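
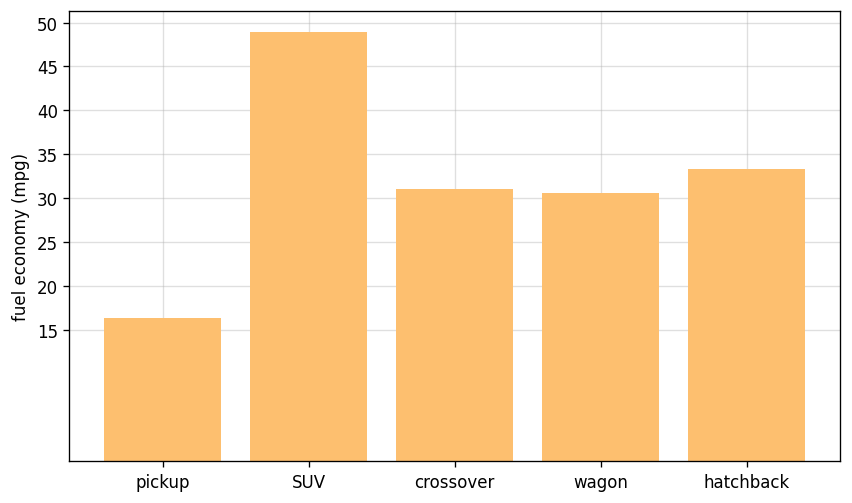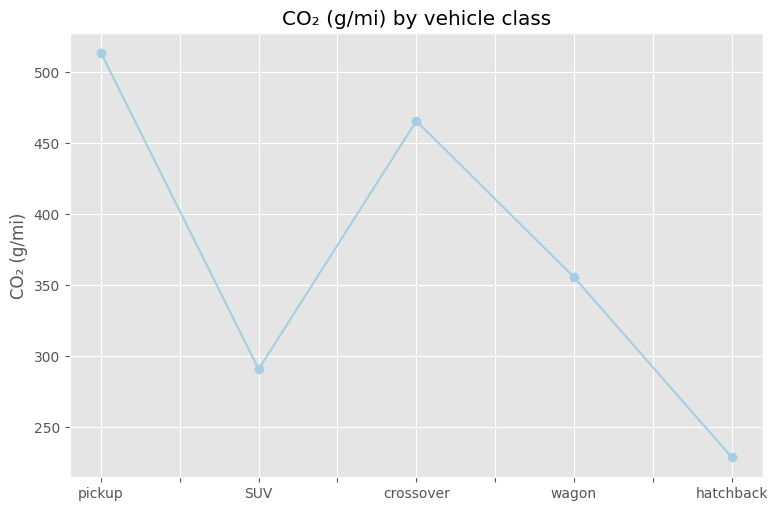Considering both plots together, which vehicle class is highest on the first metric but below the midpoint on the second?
Chart 2 median CO₂ (g/mi) ≈ 350; below-median vehicle classes: SUV, hatchback. Among those, SUV has the highest fuel economy (mpg) (≈ 50).

SUV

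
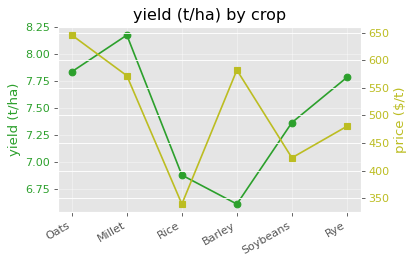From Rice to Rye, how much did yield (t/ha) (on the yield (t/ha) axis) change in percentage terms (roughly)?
≈ +14.7%

Rice ≈ 6.8, Rye ≈ 7.8; (7.8 − 6.8) / 6.8 ≈ +14.7%.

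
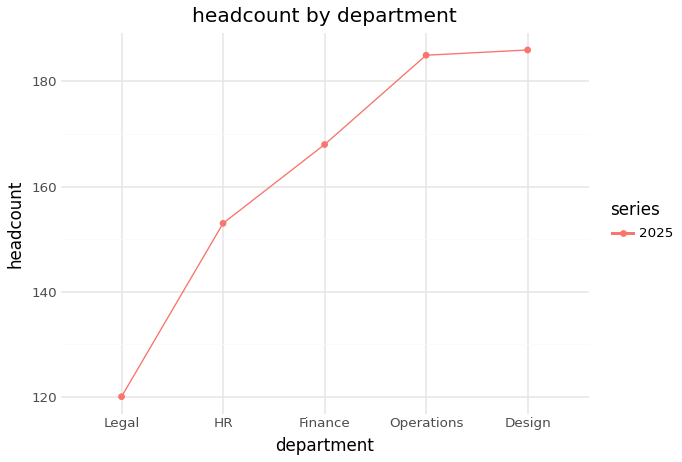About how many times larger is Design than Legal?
≈ 1.58×

Design ≈ 190, Legal ≈ 120; 190/120 ≈ 1.58.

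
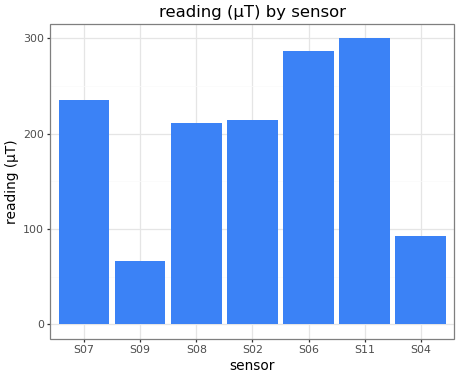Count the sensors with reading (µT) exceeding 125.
Above 125: S07, S08, S02, S06, S11.

5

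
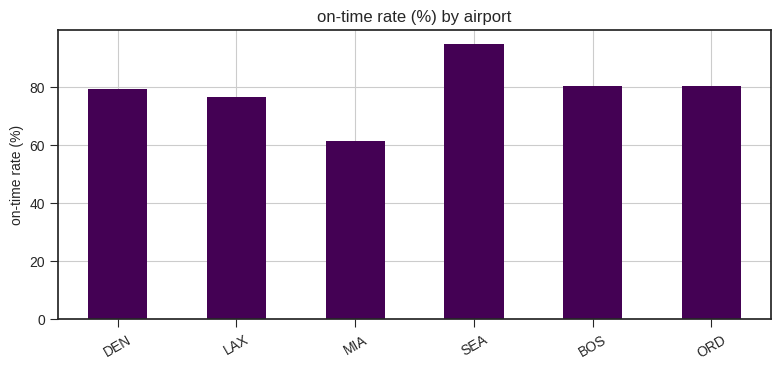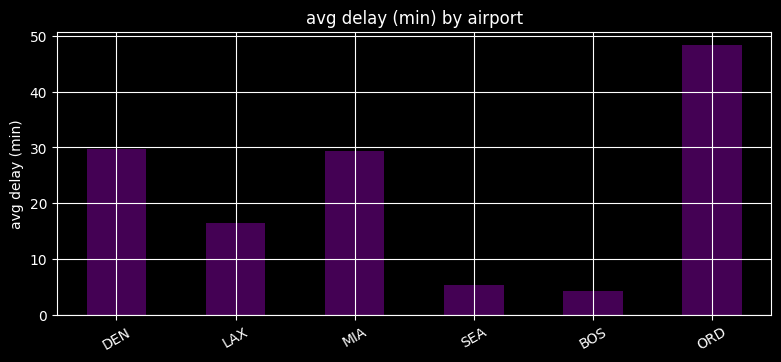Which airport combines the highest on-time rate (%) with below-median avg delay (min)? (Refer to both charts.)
Chart 2 median avg delay (min) ≈ 25; below-median airports: LAX, SEA, BOS. Among those, SEA has the highest on-time rate (%) (≈ 90).

SEA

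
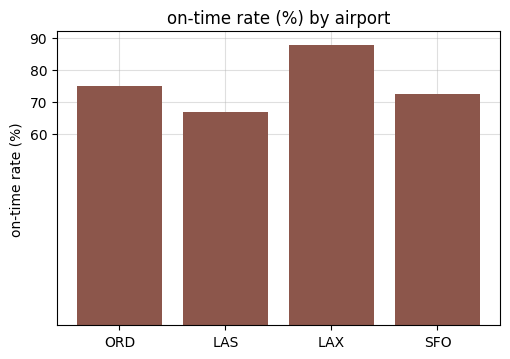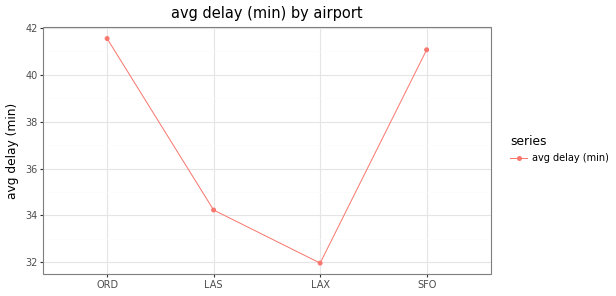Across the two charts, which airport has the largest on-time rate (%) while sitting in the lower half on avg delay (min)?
Chart 2 median avg delay (min) ≈ 40; below-median airports: LAS, LAX. Among those, LAX has the highest on-time rate (%) (≈ 90).

LAX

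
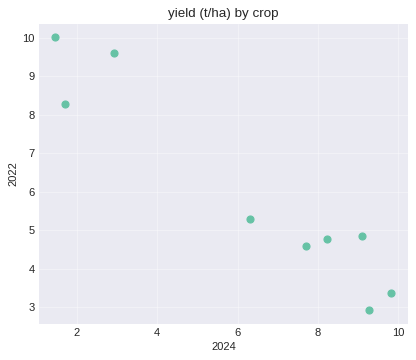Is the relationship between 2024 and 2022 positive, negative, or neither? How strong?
Points are negatively correlated; strong (|r| ≈ 1.0).

negative, strong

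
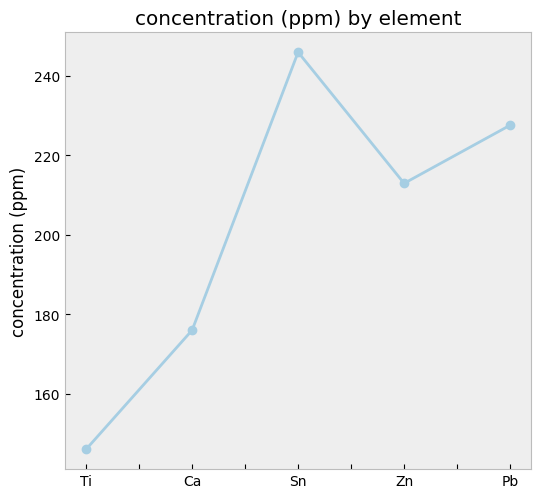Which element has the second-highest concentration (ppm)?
Top 3: Sn ≈ 250, Pb ≈ 230, Zn ≈ 210.

Pb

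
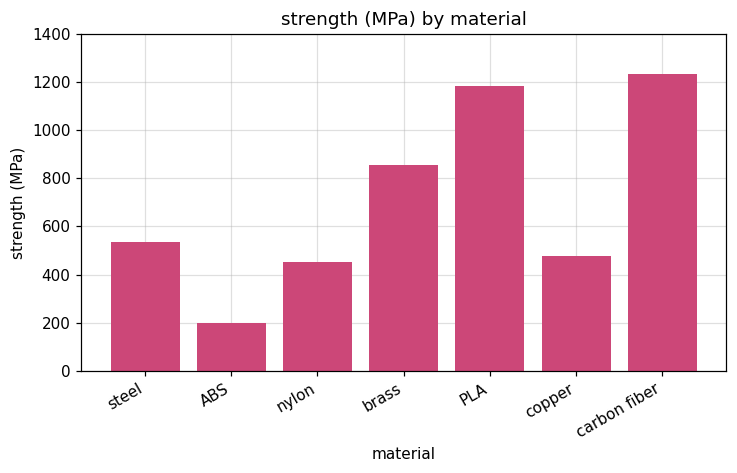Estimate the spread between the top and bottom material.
Max carbon fiber ≈ 1200, min ABS ≈ 200; range ≈ 1000.

≈ 1000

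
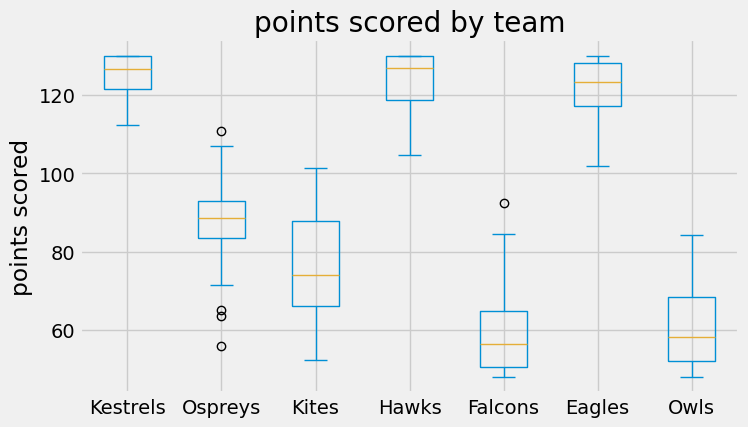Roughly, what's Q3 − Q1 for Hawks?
≈ 10

Q3 ≈ 130, Q1 ≈ 120; IQR ≈ 10.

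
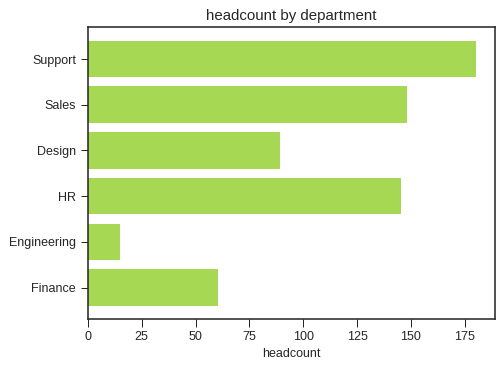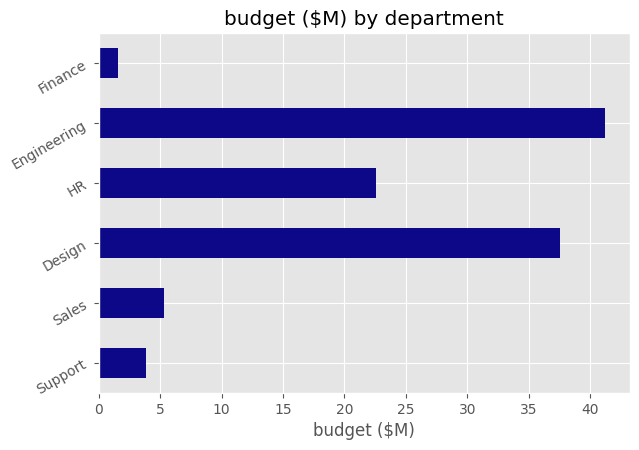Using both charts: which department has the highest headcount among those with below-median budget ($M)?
Support

Chart 2 median budget ($M) ≈ 15; below-median departments: Support, Sales, Finance. Among those, Support has the highest headcount (≈ 180).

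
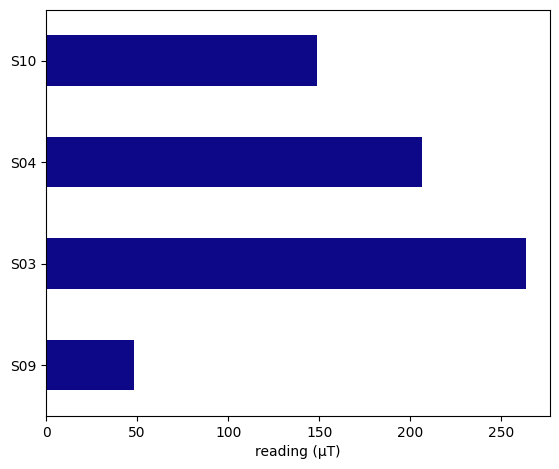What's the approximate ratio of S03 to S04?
≈ 1.38×

S03 ≈ 275, S04 ≈ 200; 275/200 ≈ 1.38.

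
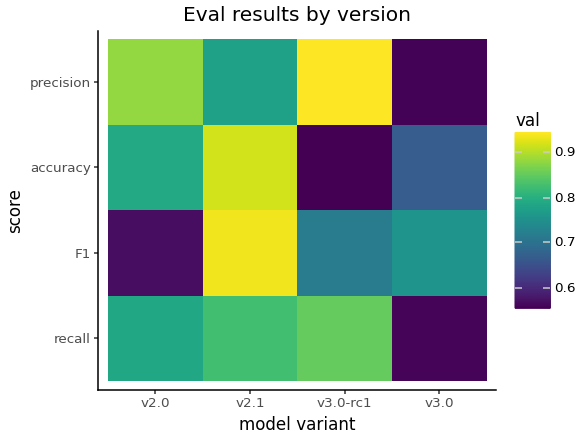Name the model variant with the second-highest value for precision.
Top 3 for precision: v3.0-rc1 ≈ 0.95, v2.0 ≈ 0.90, v2.1 ≈ 0.80.

v2.0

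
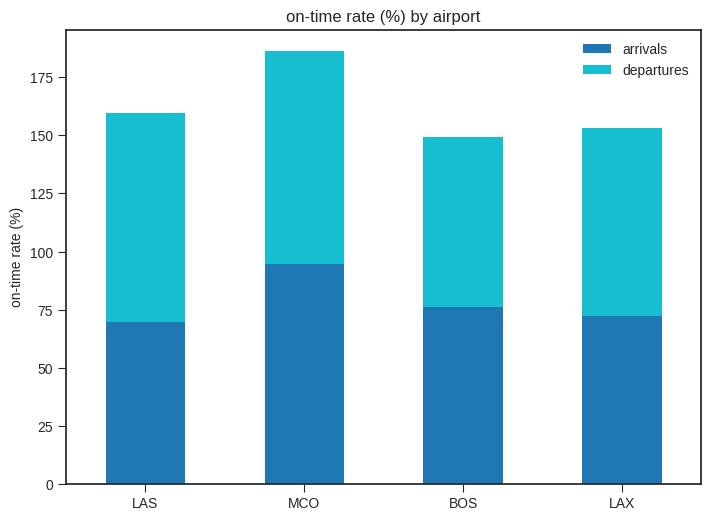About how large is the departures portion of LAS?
≈ 100

departures top ≈ 160, bottom ≈ 60; segment ≈ 100.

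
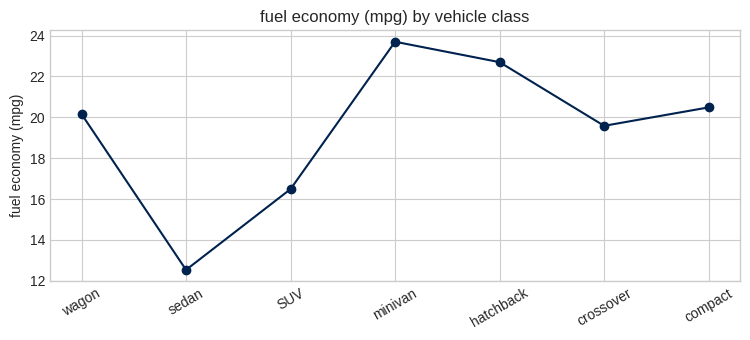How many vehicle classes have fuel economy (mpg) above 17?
Above 17: wagon, minivan, hatchback, crossover, compact.

5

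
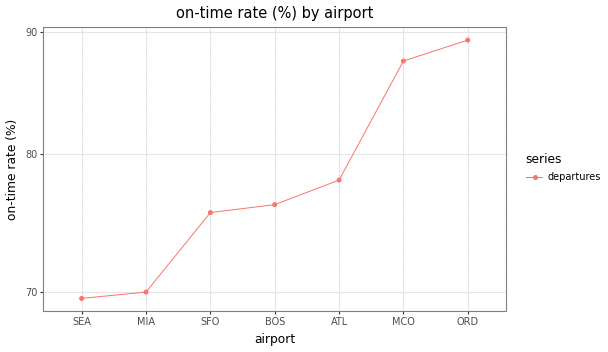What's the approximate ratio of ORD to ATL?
≈ 1.15×

ORD ≈ 90, ATL ≈ 78; 90/78 ≈ 1.15.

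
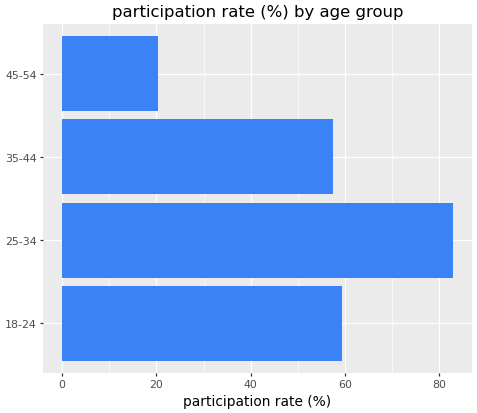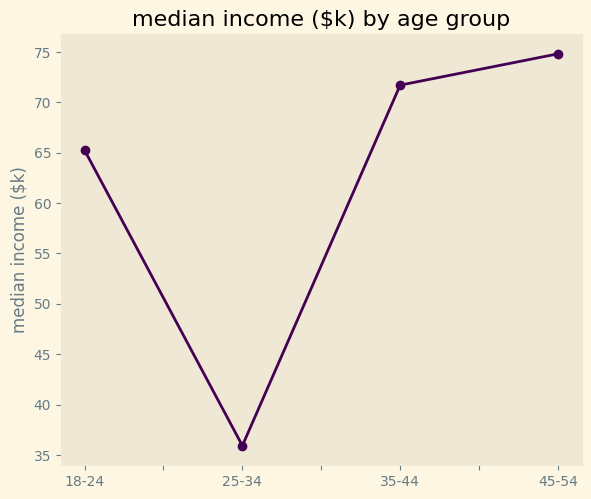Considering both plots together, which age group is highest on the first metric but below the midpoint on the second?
Chart 2 median median income ($k) ≈ 70; below-median age groups: 18-24, 25-34. Among those, 25-34 has the highest participation rate (%) (≈ 80).

25-34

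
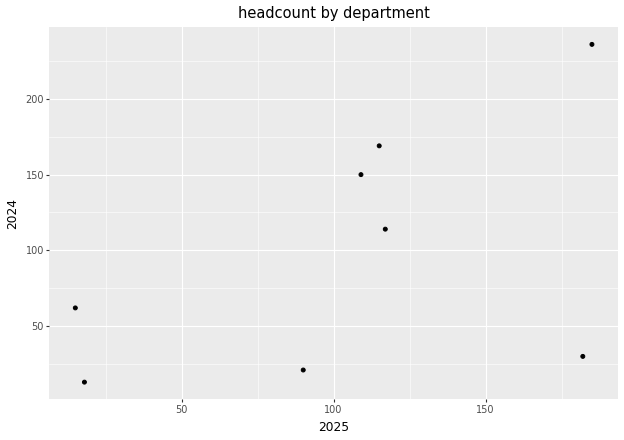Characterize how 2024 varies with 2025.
Points are positively correlated; moderate (|r| ≈ 0.5).

positive, moderate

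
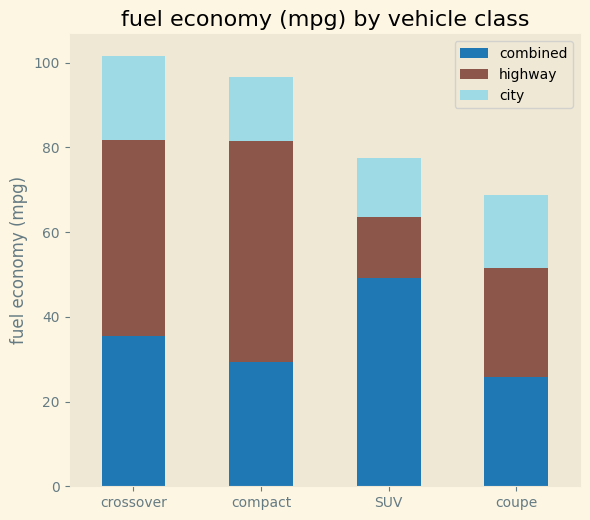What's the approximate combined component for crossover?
combined top ≈ 40, bottom ≈ 0; segment ≈ 40.

≈ 40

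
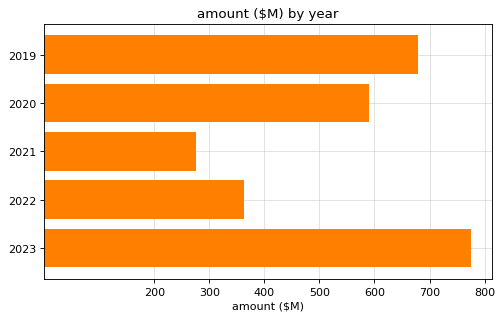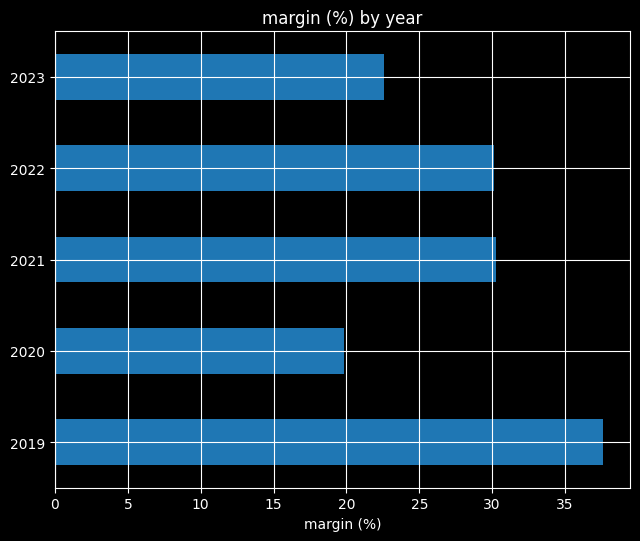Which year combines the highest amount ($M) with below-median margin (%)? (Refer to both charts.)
Chart 2 median margin (%) ≈ 30; below-median years: 2020, 2023. Among those, 2023 has the highest amount ($M) (≈ 800).

2023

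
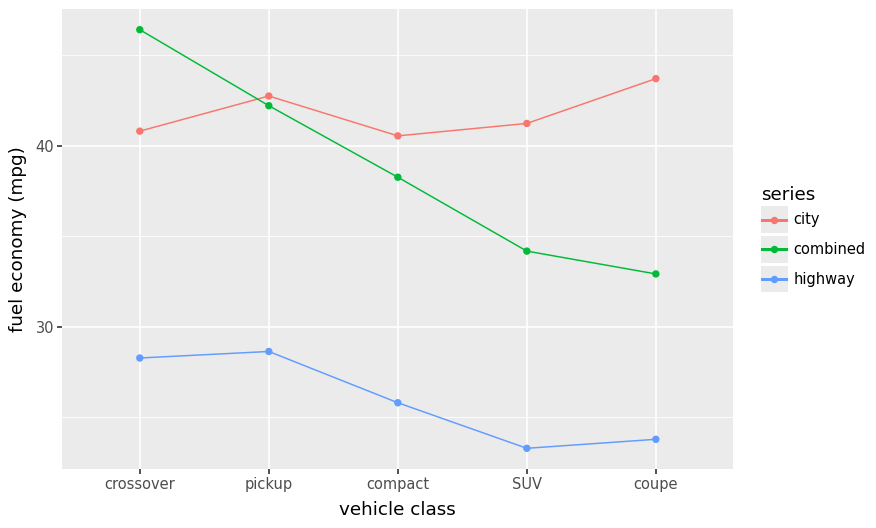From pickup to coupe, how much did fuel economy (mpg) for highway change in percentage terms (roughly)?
pickup ≈ 28, coupe ≈ 24; (24 − 28) / 28 ≈ -14.3%.

≈ -14.3%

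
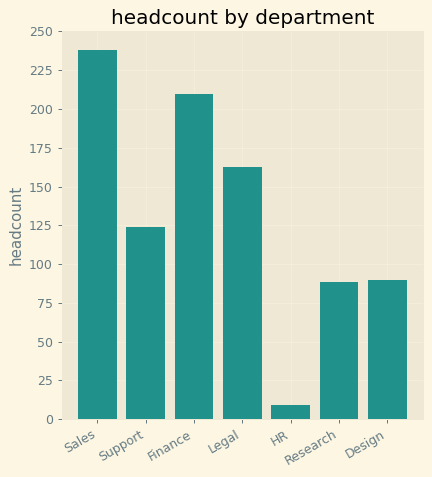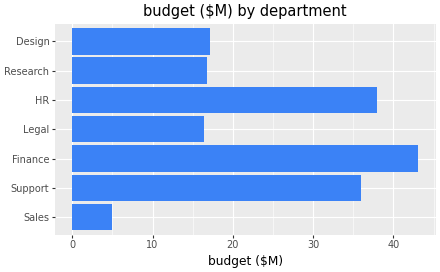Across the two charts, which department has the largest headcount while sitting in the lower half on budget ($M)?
Sales

Chart 2 median budget ($M) ≈ 15; below-median departments: Sales, Legal, Research. Among those, Sales has the highest headcount (≈ 250).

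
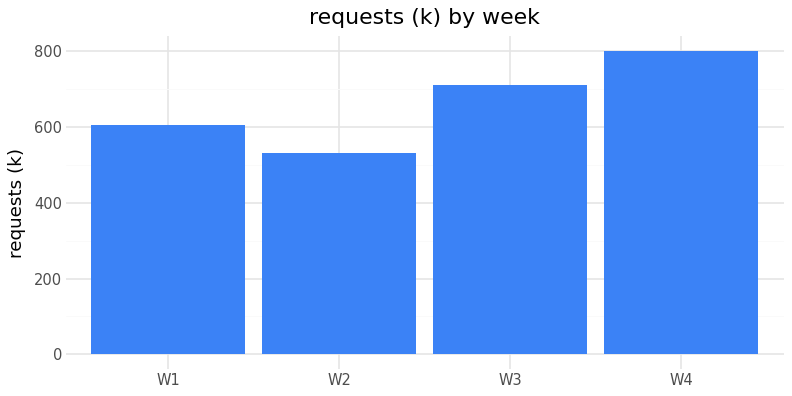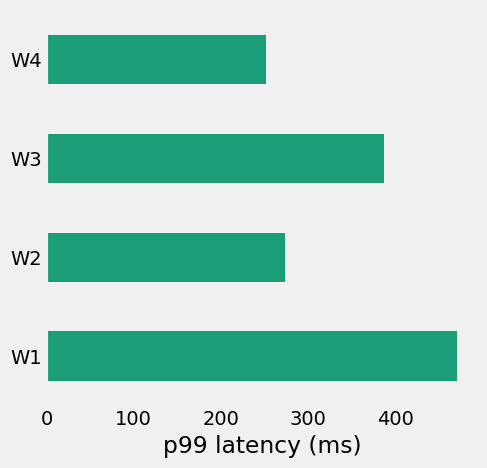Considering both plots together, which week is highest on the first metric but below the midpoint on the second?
Chart 2 median p99 latency (ms) ≈ 350; below-median weeks: W2, W4. Among those, W4 has the highest requests (k) (≈ 800).

W4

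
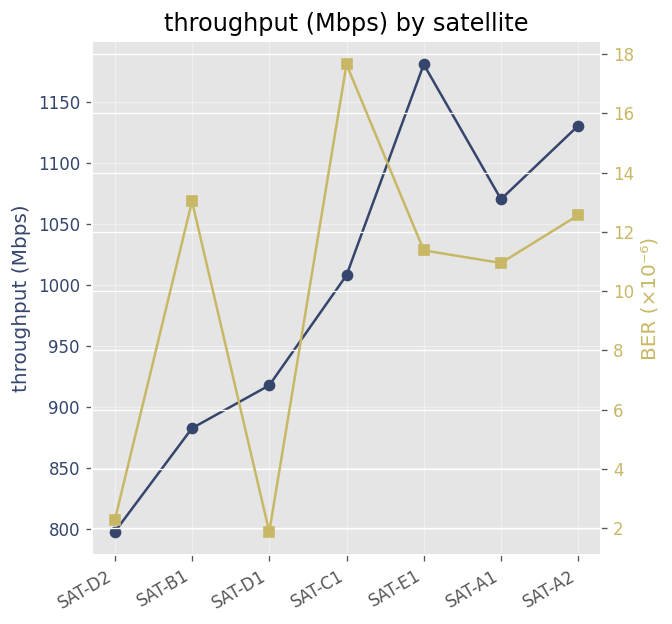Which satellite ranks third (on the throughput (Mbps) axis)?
Top 4 (on the throughput (Mbps) axis): SAT-E1 ≈ 1200, SAT-A2 ≈ 1150, SAT-A1 ≈ 1050, SAT-C1 ≈ 1000.

SAT-A1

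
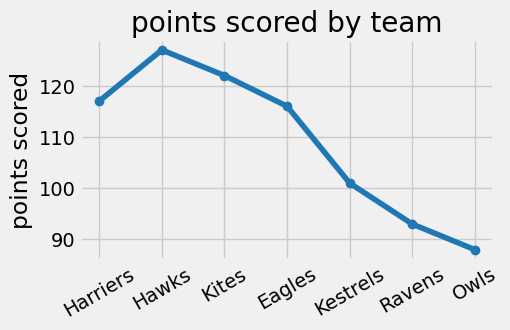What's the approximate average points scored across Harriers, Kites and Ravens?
≈ 110

(115 + 120 + 95) / 3 ≈ 110.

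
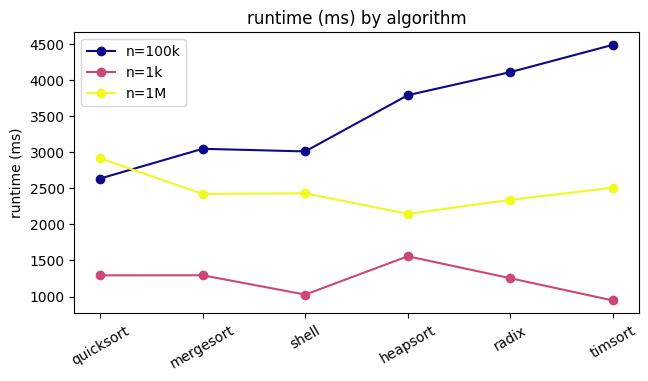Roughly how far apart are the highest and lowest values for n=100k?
≈ 2000

Max timsort ≈ 4500, min quicksort ≈ 2500; range ≈ 2000.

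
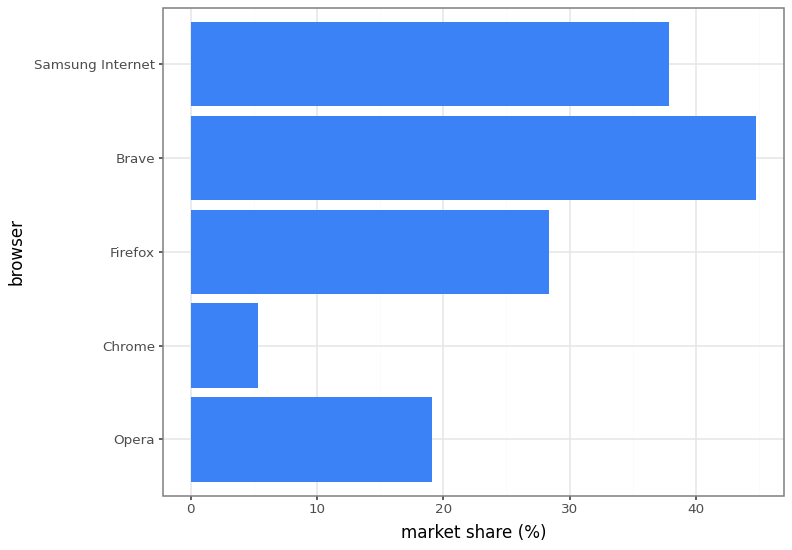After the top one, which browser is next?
Top 3: Brave ≈ 45, Samsung Internet ≈ 40, Firefox ≈ 30.

Samsung Internet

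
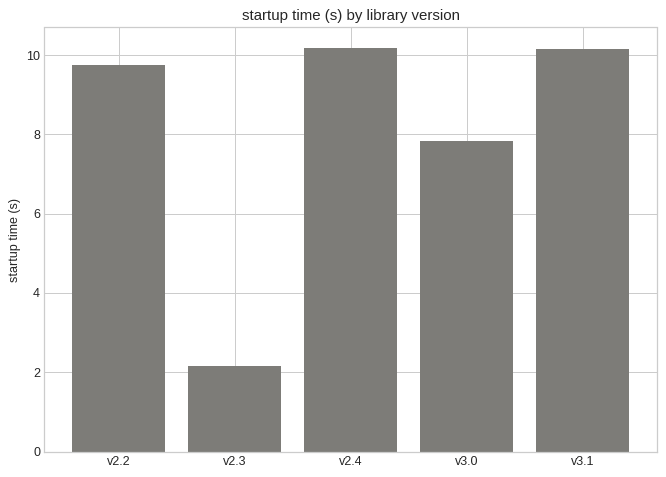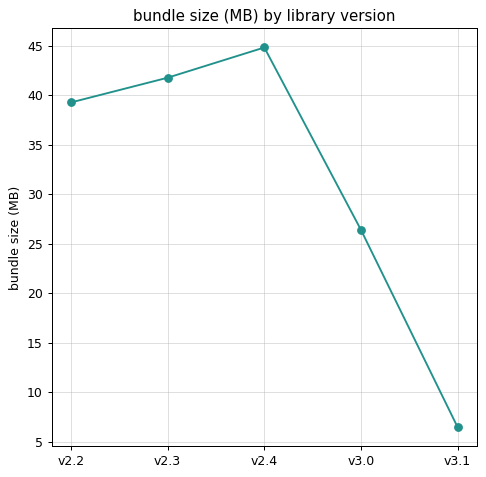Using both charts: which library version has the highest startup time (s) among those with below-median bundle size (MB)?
v3.1

Chart 2 median bundle size (MB) ≈ 40; below-median library versions: v3.0, v3.1. Among those, v3.1 has the highest startup time (s) (≈ 10).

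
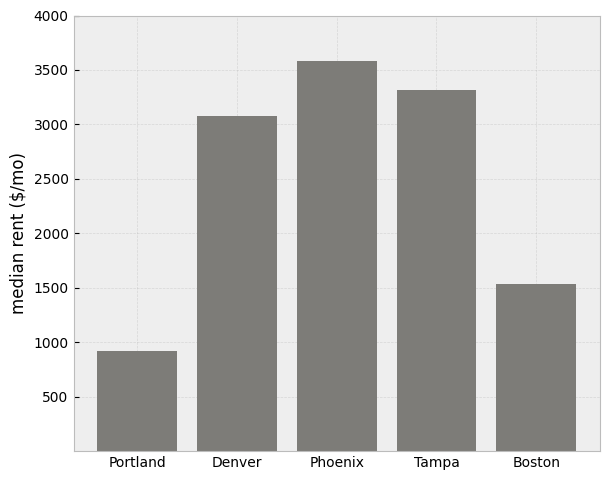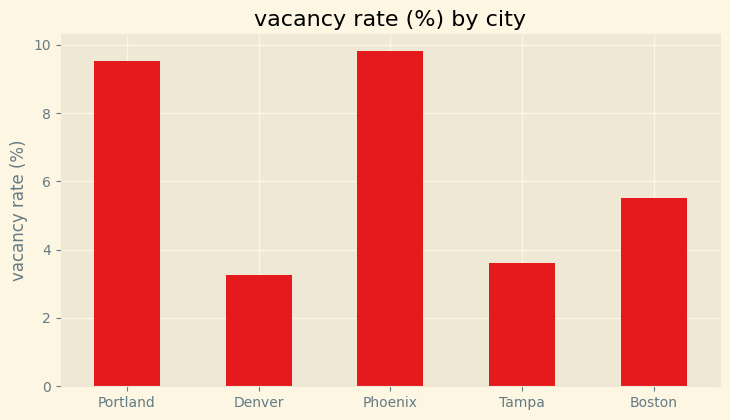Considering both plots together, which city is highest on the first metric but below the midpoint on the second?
Chart 2 median vacancy rate (%) ≈ 6; below-median cities: Denver, Tampa. Among those, Tampa has the highest median rent ($/mo) (≈ 3500).

Tampa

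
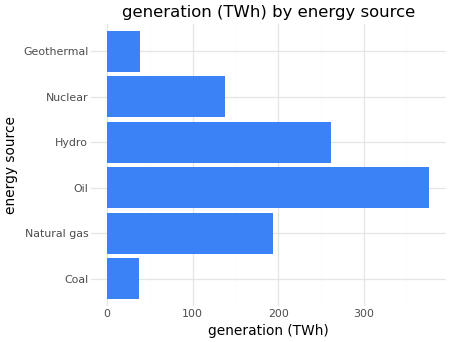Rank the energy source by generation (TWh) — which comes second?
Top 3: Oil ≈ 400, Hydro ≈ 250, Natural gas ≈ 200.

Hydro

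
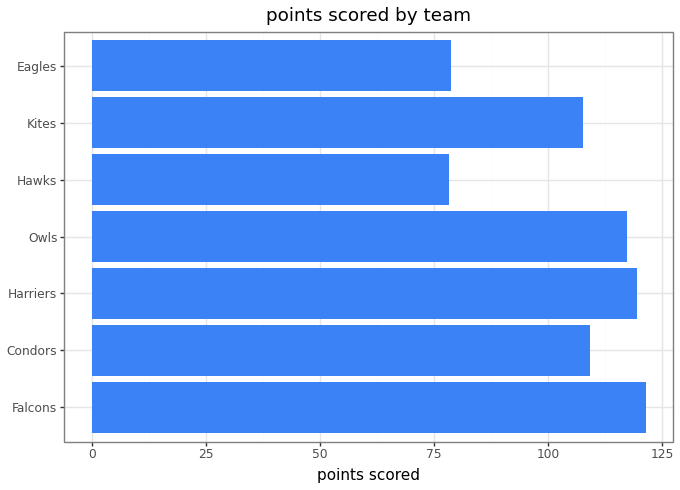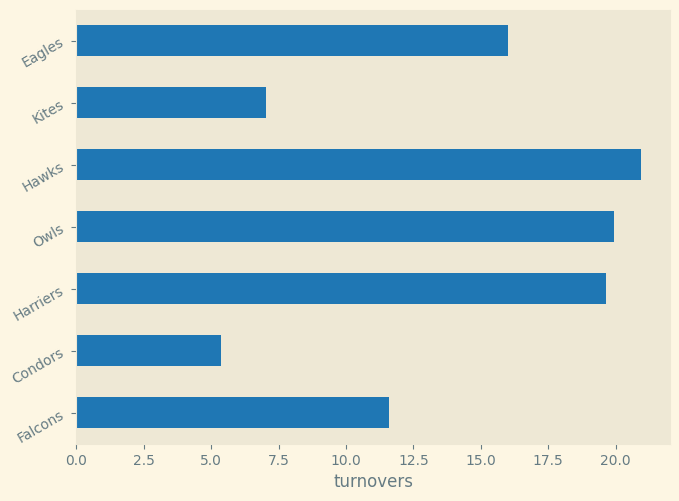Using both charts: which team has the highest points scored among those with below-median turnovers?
Chart 2 median turnovers ≈ 16; below-median teams: Falcons, Condors, Kites. Among those, Falcons has the highest points scored (≈ 120).

Falcons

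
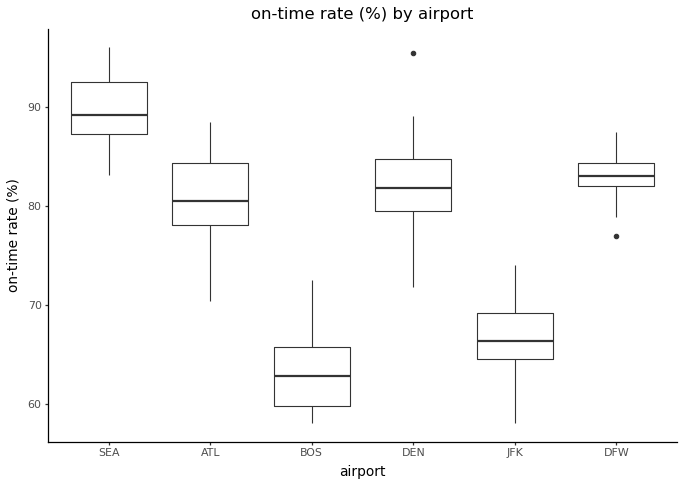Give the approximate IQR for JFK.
Q3 ≈ 70, Q1 ≈ 65; IQR ≈ 5.

≈ 5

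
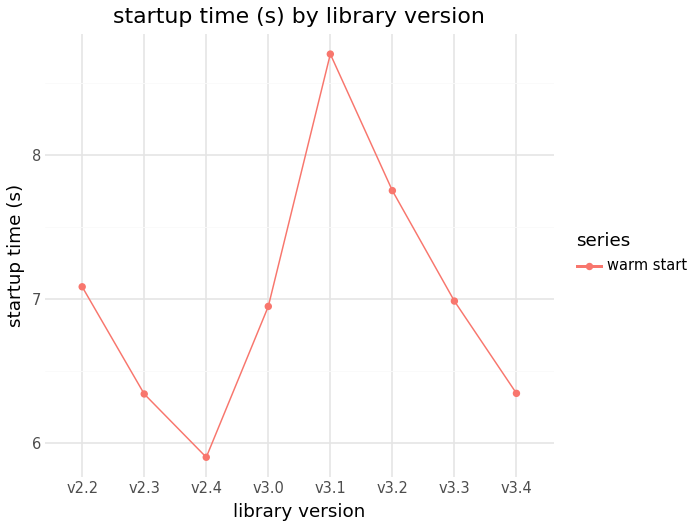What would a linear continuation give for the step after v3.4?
Last three: 8.0, 7.0, 6.5 → slope ≈ -0.75/step → next ≈ 5.75.

≈ 5.75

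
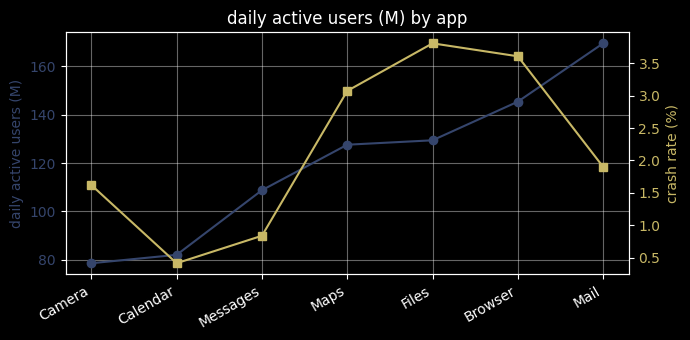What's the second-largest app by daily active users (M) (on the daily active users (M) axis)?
Top 3 (on the daily active users (M) axis): Mail ≈ 170, Browser ≈ 150, Files ≈ 130.

Browser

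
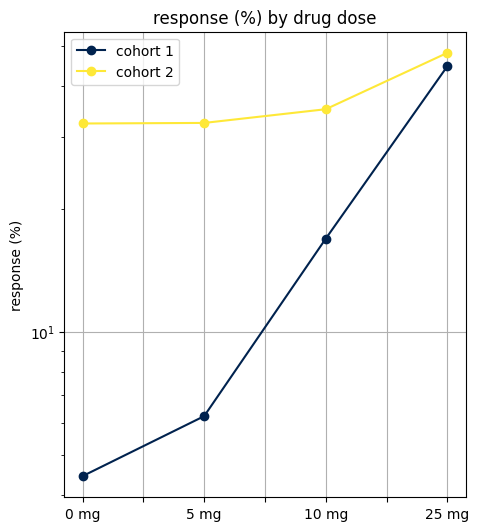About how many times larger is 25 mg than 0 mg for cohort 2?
25 mg ≈ 50, 0 mg ≈ 30; 50/30 ≈ 1.67.

≈ 1.67×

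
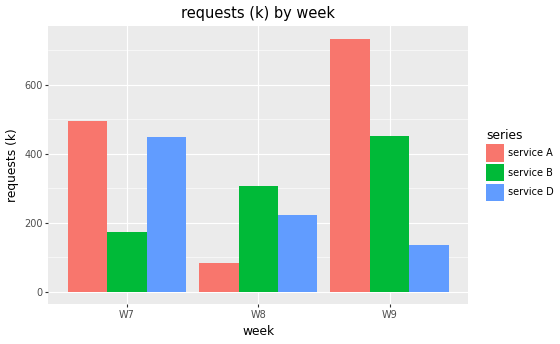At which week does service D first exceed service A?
W7: service D ≈ 400 vs service A ≈ 500 (not yet); W8: service D ≈ 200 vs service A ≈ 100 (first crossover).

W8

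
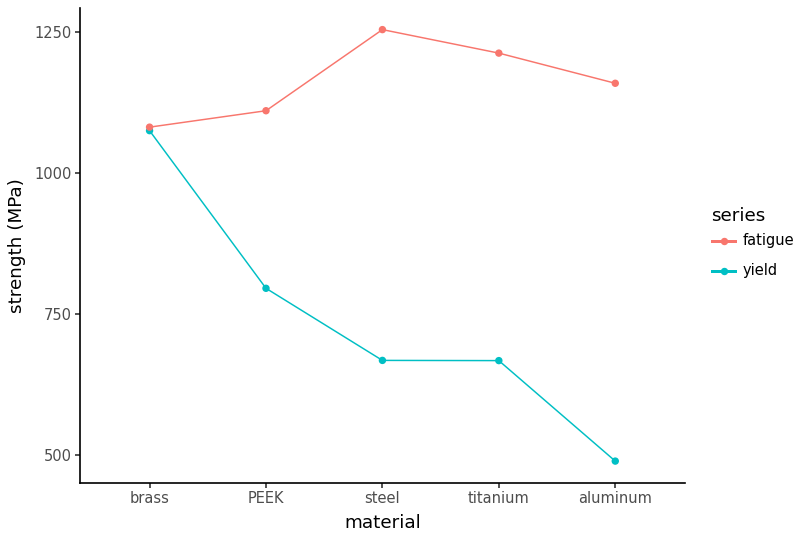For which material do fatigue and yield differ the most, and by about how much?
aluminum: fatigue ≈ 1200, yield ≈ 500 → gap ≈ 700. Next-largest (steel) is only ≈ 600.

aluminum, ≈ 700 MPa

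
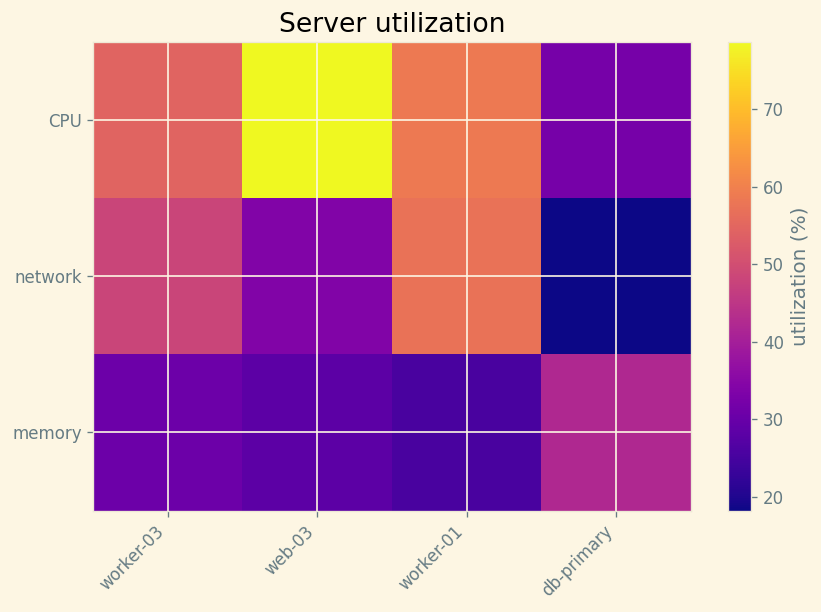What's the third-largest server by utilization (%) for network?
Top 4 for network: worker-01 ≈ 60, worker-03 ≈ 50, web-03 ≈ 30, db-primary ≈ 20.

web-03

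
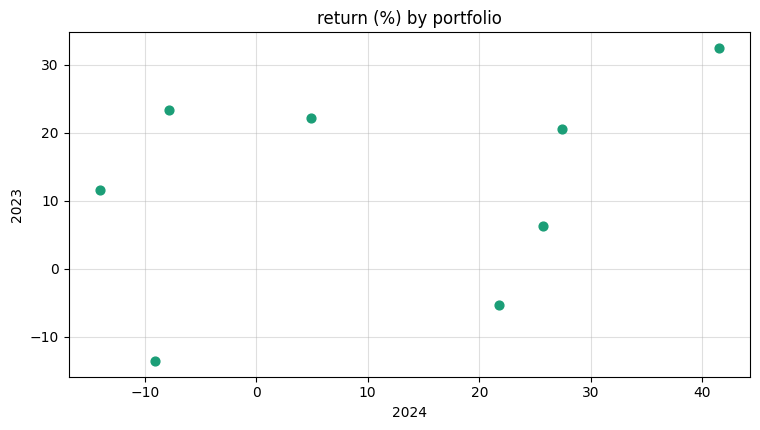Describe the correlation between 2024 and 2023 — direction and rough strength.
positive, weak

Points are positively correlated; weak (|r| ≈ 0.3).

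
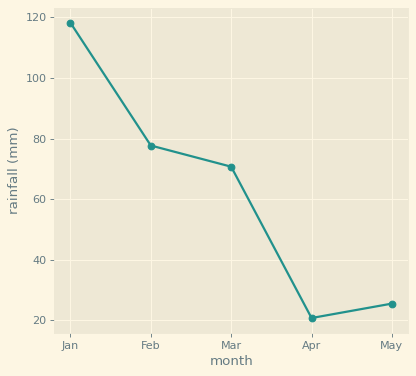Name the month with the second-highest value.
Top 3: Jan ≈ 120, Feb ≈ 80, Mar ≈ 70.

Feb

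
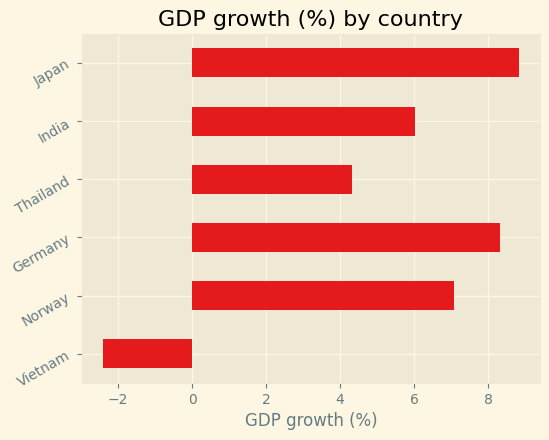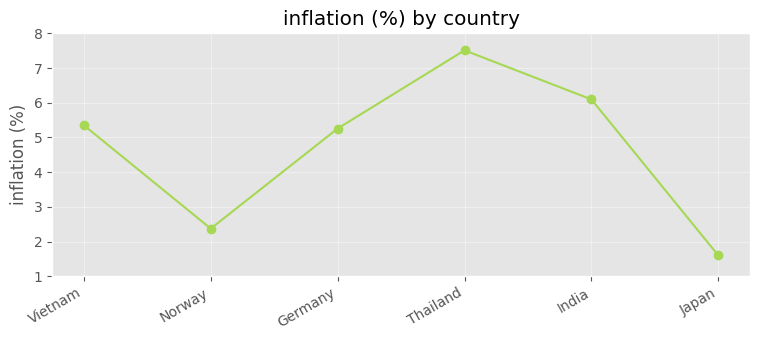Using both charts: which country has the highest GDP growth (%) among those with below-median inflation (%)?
Chart 2 median inflation (%) ≈ 5; below-median countries: Norway, Germany, Japan. Among those, Japan has the highest GDP growth (%) (≈ 9).

Japan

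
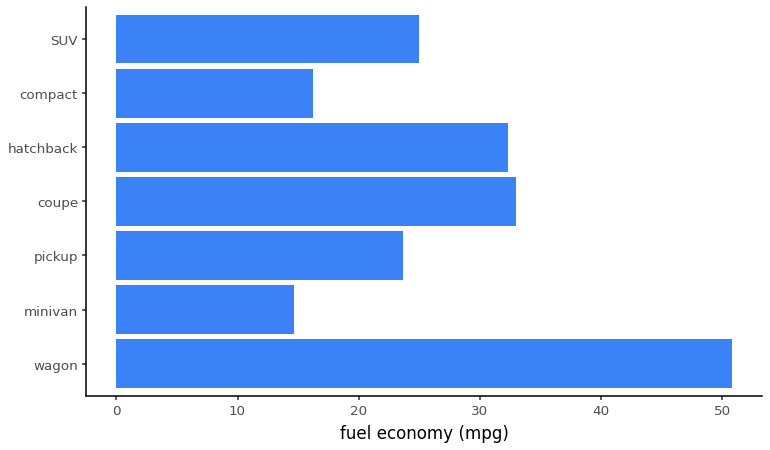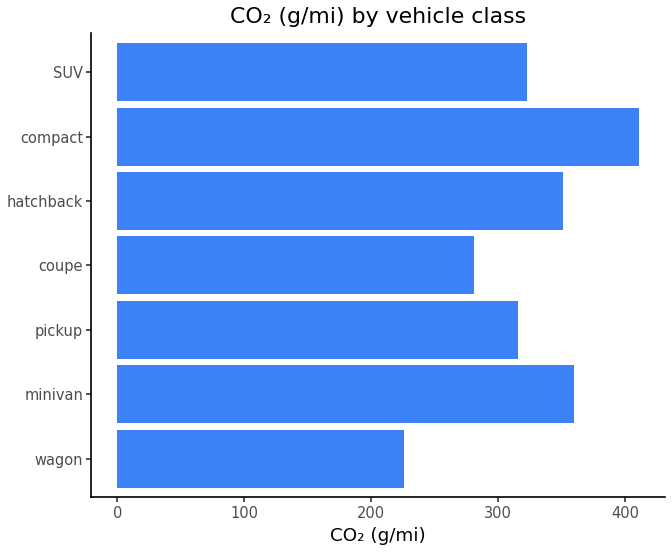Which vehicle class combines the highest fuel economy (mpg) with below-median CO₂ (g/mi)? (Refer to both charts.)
wagon

Chart 2 median CO₂ (g/mi) ≈ 300; below-median vehicle classes: wagon, pickup, coupe. Among those, wagon has the highest fuel economy (mpg) (≈ 50).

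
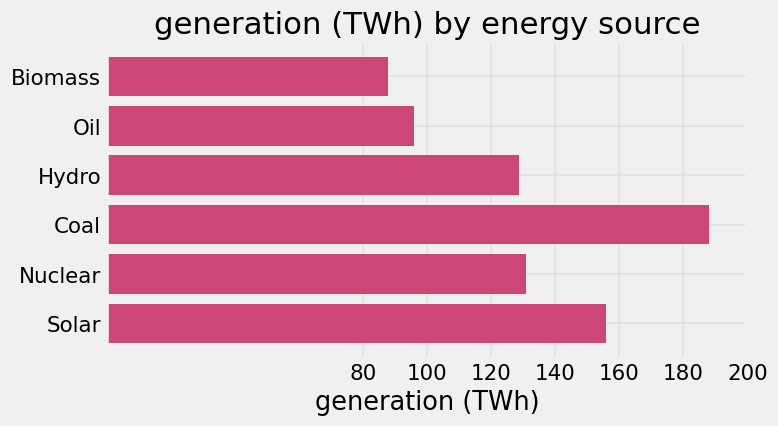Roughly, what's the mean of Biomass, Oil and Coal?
≈ 120

(80 + 100 + 180) / 3 ≈ 120.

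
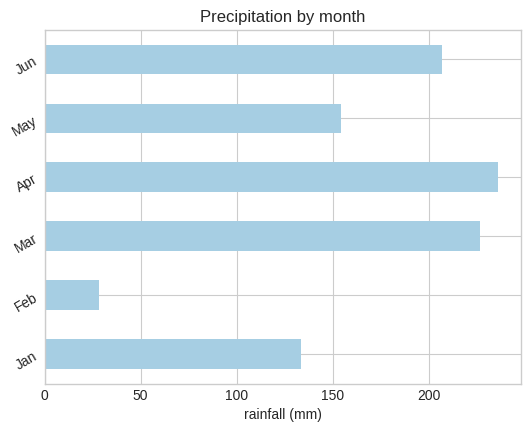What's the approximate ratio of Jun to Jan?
≈ 1.43×

Jun ≈ 200, Jan ≈ 140; 200/140 ≈ 1.43.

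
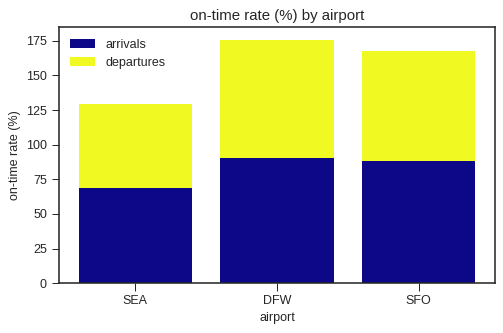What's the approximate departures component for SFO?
departures top ≈ 160, bottom ≈ 80; segment ≈ 80.

≈ 80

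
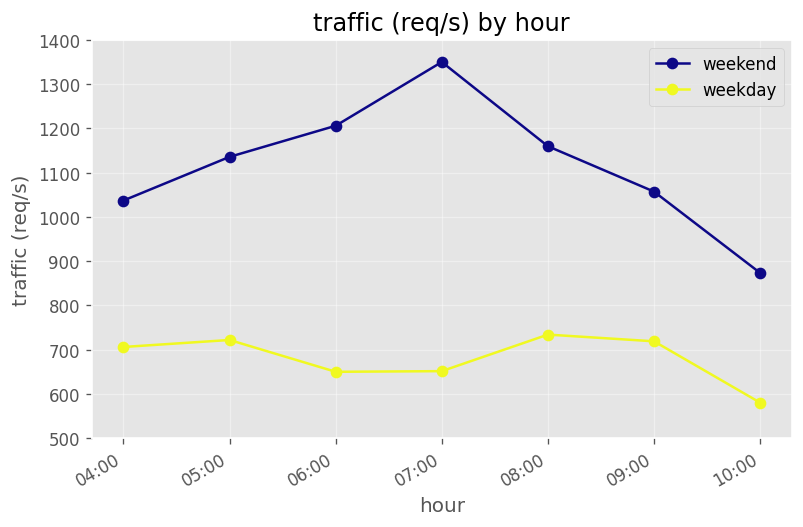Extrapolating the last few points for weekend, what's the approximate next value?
≈ 750

Last three: 1200, 1100, 900 → slope ≈ -150/step → next ≈ 750.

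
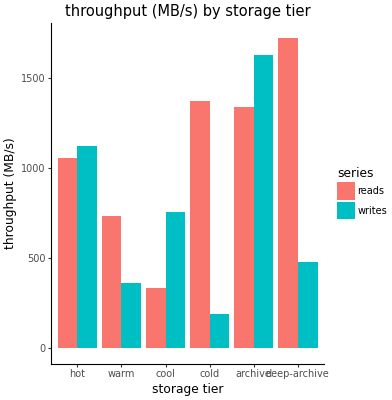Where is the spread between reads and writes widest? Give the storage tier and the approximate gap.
deep-archive: reads ≈ 1800, writes ≈ 400 → gap ≈ 1400. Next-largest (cold) is only ≈ 1200.

deep-archive, ≈ 1400 MB/s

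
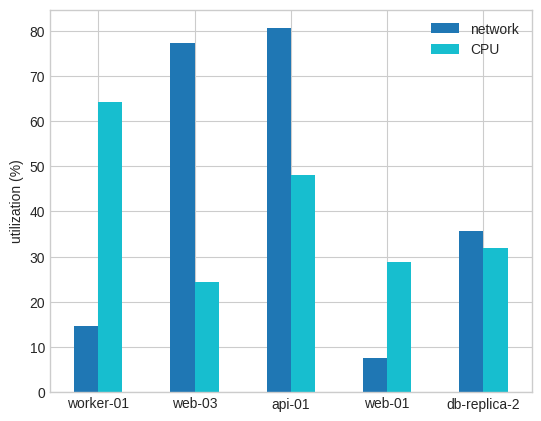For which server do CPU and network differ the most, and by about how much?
web-03, ≈ 60 %

web-03: CPU ≈ 20, network ≈ 80 → gap ≈ 60. Next-largest (worker-01) is only ≈ 50.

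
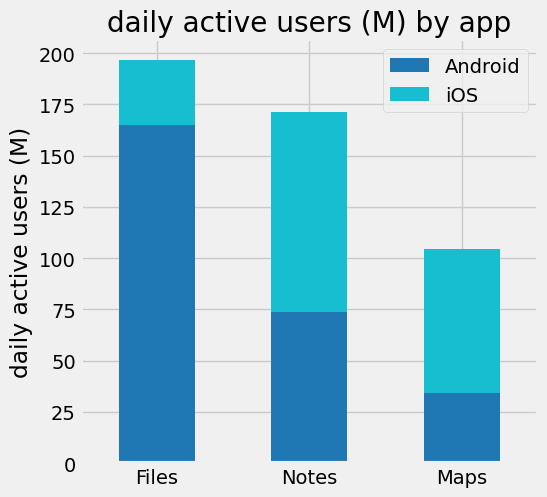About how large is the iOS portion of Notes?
≈ 100

iOS top ≈ 180, bottom ≈ 80; segment ≈ 100.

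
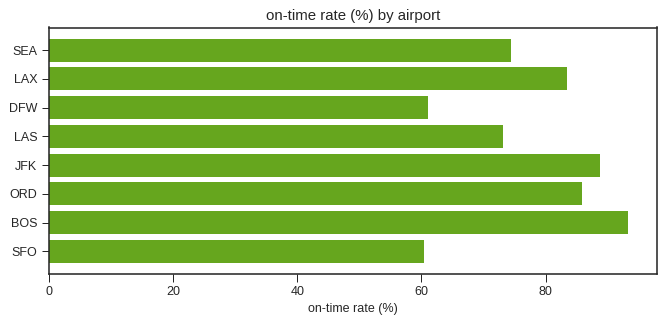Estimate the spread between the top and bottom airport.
≈ 30

Max BOS ≈ 90, min SFO ≈ 60; range ≈ 30.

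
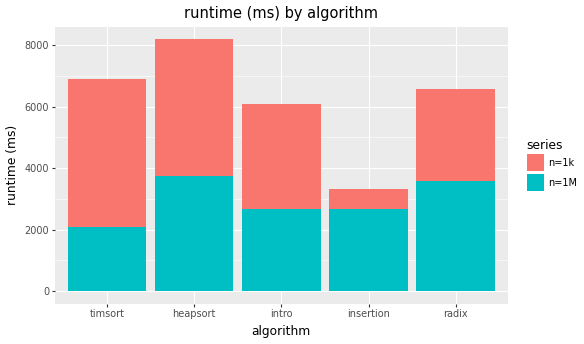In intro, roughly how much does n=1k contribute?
n=1k top ≈ 6000, bottom ≈ 3000; segment ≈ 3000.

≈ 3000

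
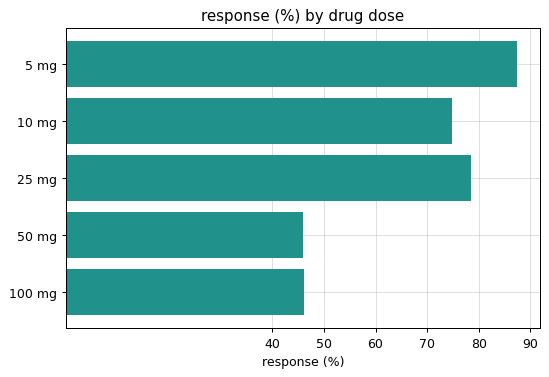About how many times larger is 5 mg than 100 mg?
≈ 1.8×

5 mg ≈ 90, 100 mg ≈ 50; 90/50 ≈ 1.8.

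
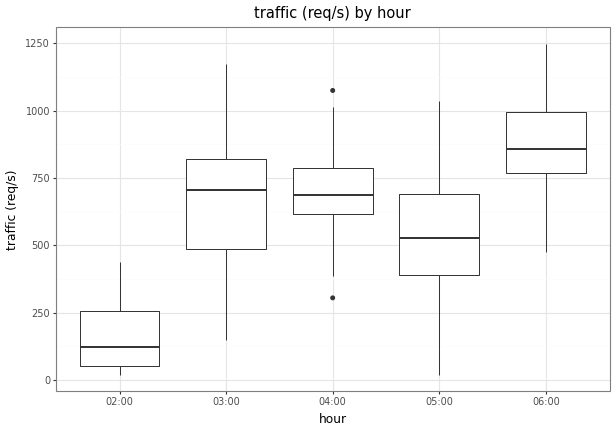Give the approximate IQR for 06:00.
≈ 200

Q3 ≈ 1000, Q1 ≈ 800; IQR ≈ 200.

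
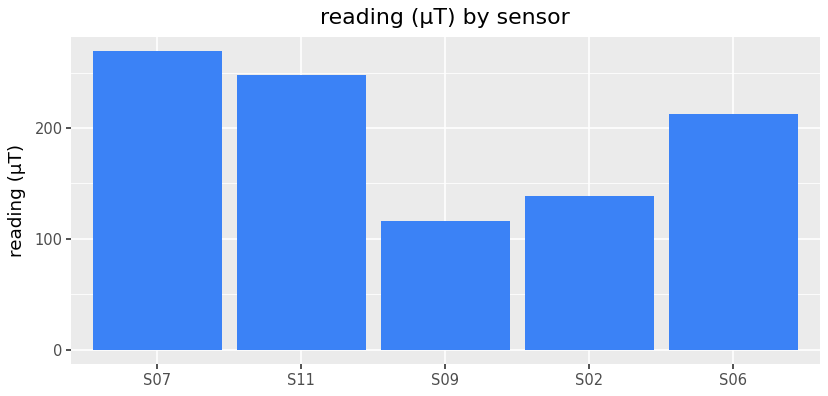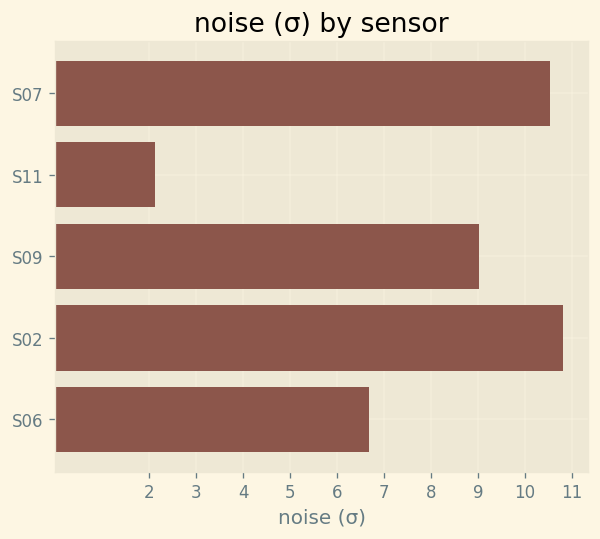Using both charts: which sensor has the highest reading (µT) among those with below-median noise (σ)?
Chart 2 median noise (σ) ≈ 9; below-median sensors: S11, S06. Among those, S11 has the highest reading (µT) (≈ 250).

S11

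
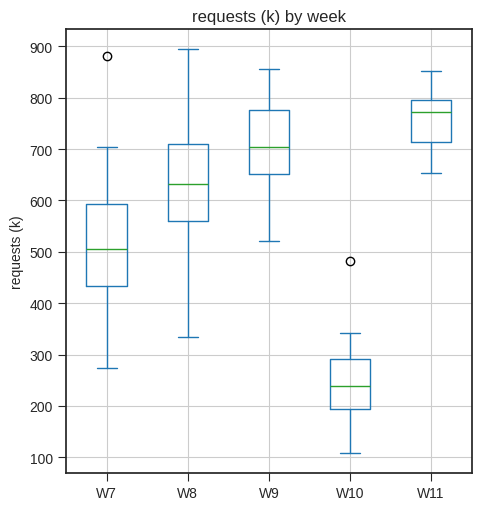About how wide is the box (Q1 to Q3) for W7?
≈ 150

Q3 ≈ 600, Q1 ≈ 450; IQR ≈ 150.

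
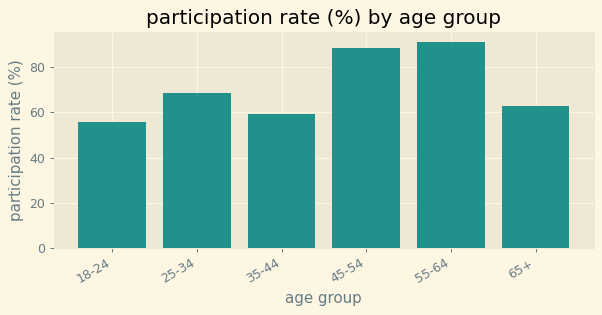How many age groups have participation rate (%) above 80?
Above 80: 45-54, 55-64.

2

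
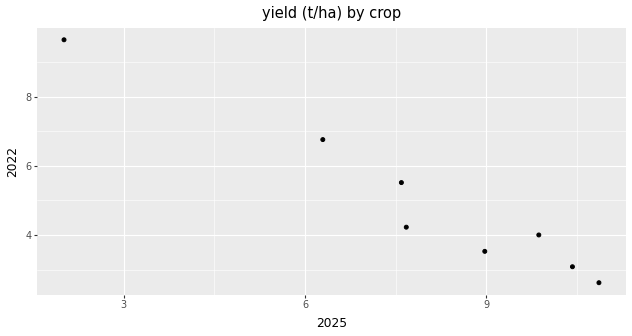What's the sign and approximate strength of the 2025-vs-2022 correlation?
negative, strong

Points are negatively correlated; strong (|r| ≈ 1.0).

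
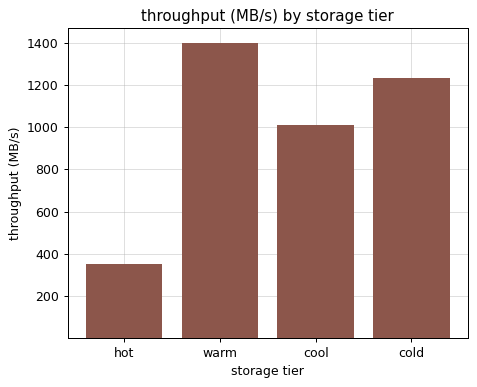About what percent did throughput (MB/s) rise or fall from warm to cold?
≈ -14.3%

warm ≈ 1400, cold ≈ 1200; (1200 − 1400) / 1400 ≈ -14.3%.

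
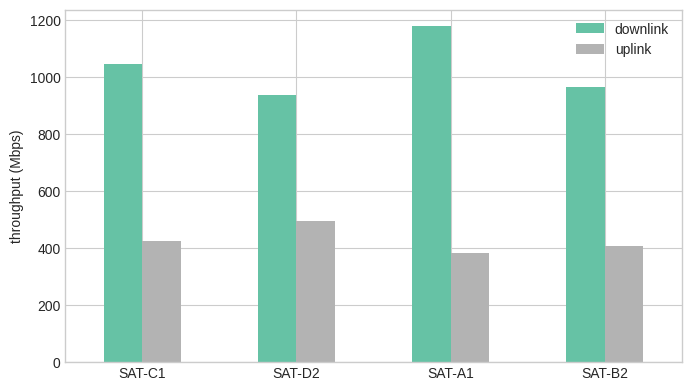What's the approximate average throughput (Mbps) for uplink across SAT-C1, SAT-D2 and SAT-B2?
(400 + 500 + 400) / 3 ≈ 433.

≈ 433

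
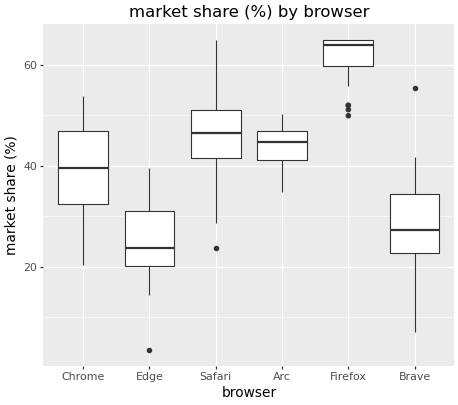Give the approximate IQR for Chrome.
≈ 15

Q3 ≈ 45, Q1 ≈ 30; IQR ≈ 15.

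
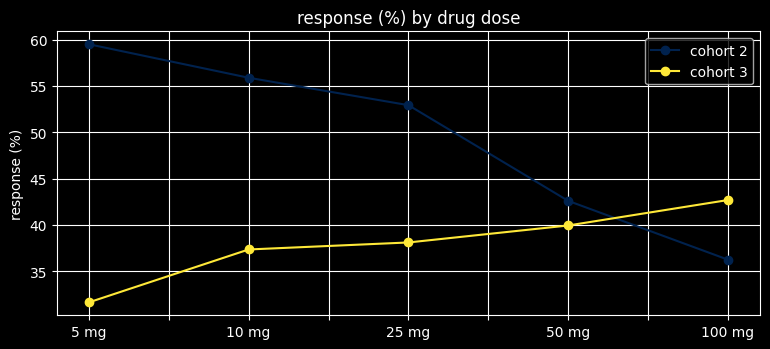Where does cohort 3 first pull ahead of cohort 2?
50 mg: cohort 3 ≈ 40 vs cohort 2 ≈ 45 (not yet); 100 mg: cohort 3 ≈ 45 vs cohort 2 ≈ 35 (first crossover).

100 mg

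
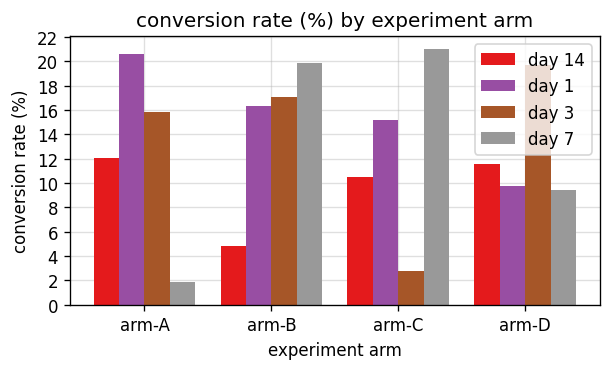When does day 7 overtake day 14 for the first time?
arm-B

arm-A: day 7 ≈ 2 vs day 14 ≈ 12 (not yet); arm-B: day 7 ≈ 20 vs day 14 ≈ 4 (first crossover).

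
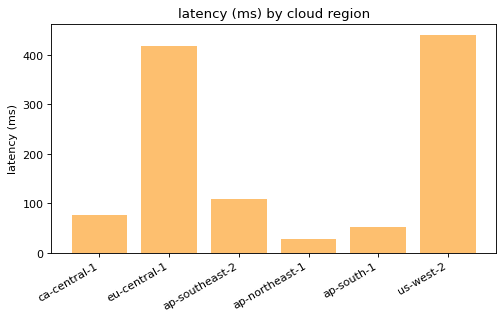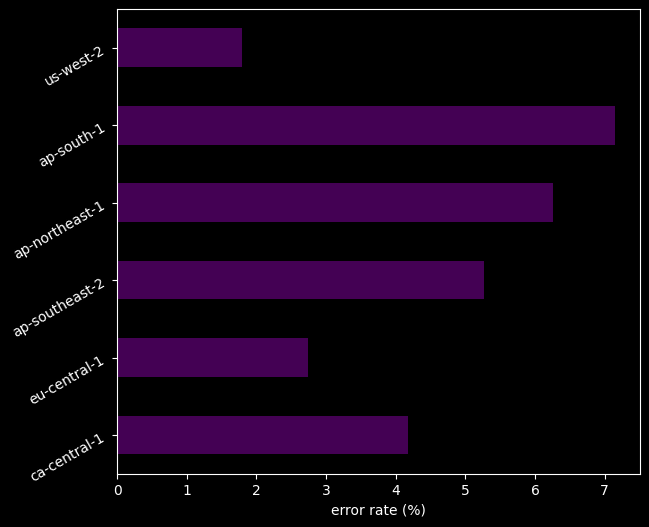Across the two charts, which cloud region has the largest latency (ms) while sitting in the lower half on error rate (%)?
us-west-2

Chart 2 median error rate (%) ≈ 5; below-median cloud regions: ca-central-1, eu-central-1, us-west-2. Among those, us-west-2 has the highest latency (ms) (≈ 450).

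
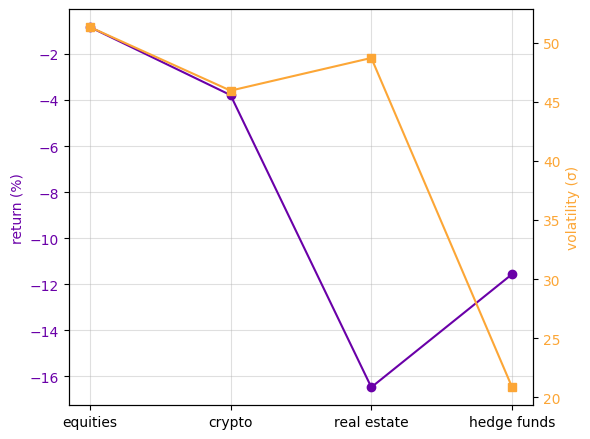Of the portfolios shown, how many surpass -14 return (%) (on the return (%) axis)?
Above -14: equities, crypto, hedge funds.

3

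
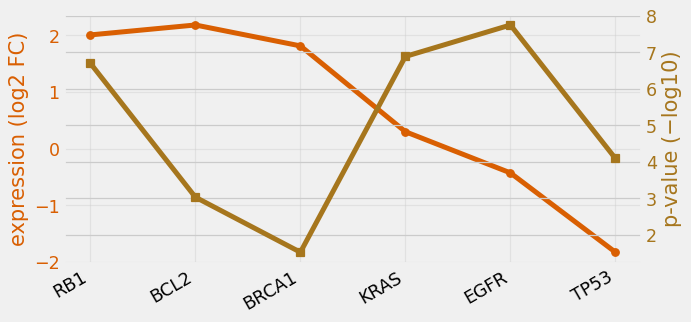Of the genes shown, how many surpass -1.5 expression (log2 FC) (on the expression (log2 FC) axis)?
5

Above -1.5: RB1, BCL2, BRCA1, KRAS, EGFR.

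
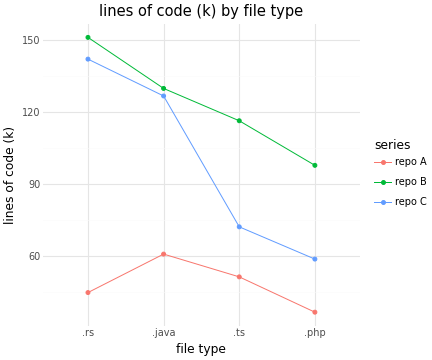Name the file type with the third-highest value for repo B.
.ts

Top 4 for repo B: .rs ≈ 150, .java ≈ 130, .ts ≈ 120, .php ≈ 100.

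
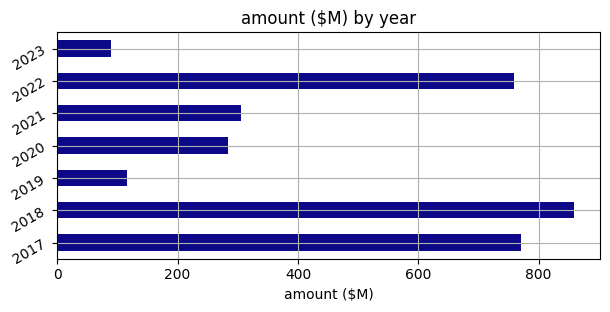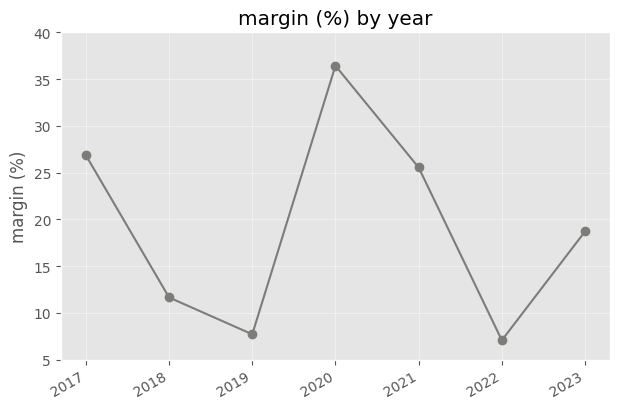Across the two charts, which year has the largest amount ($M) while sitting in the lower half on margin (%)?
2018

Chart 2 median margin (%) ≈ 20; below-median years: 2018, 2019, 2022. Among those, 2018 has the highest amount ($M) (≈ 900).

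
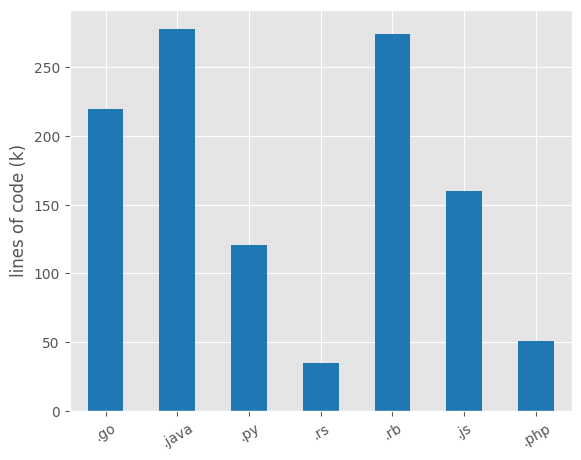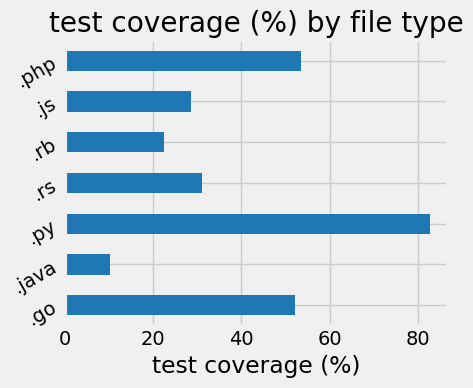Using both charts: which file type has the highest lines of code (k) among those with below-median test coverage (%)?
.java

Chart 2 median test coverage (%) ≈ 30; below-median file types: .java, .rb, .js. Among those, .java has the highest lines of code (k) (≈ 300).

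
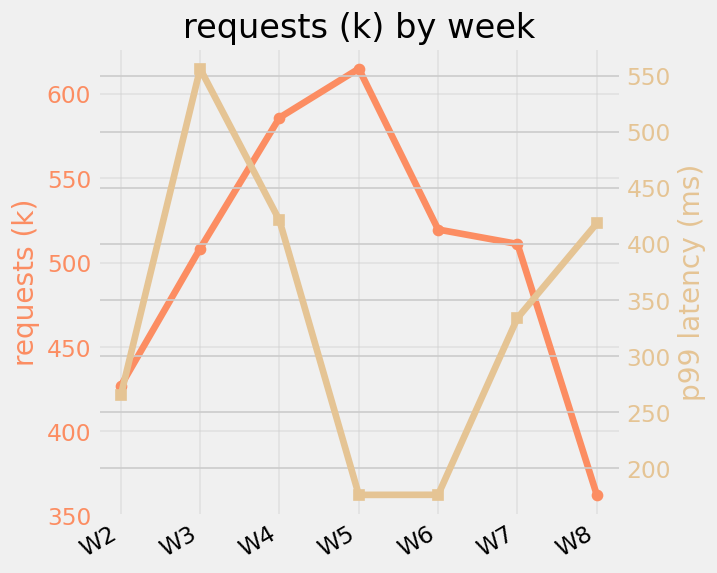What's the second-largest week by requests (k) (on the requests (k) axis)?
W4

Top 3 (on the requests (k) axis): W5 ≈ 625, W4 ≈ 575, W6 ≈ 525.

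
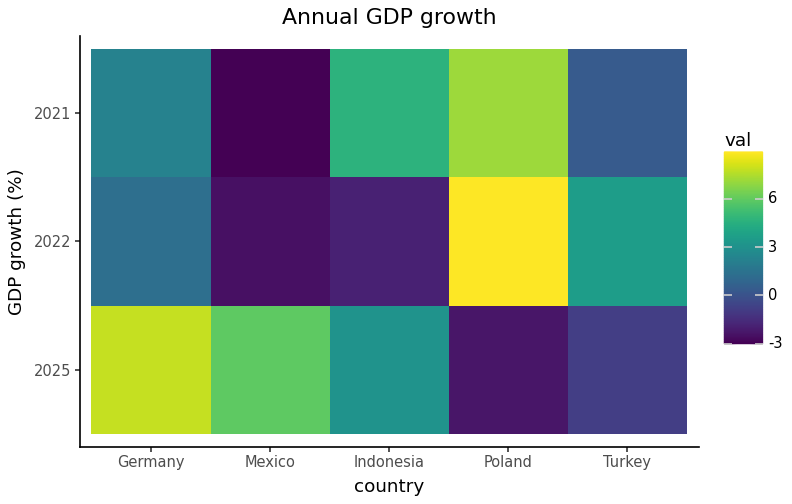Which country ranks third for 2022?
Germany

Top 4 for 2022: Poland ≈ 9, Turkey ≈ 4, Germany ≈ 1, Indonesia ≈ -2.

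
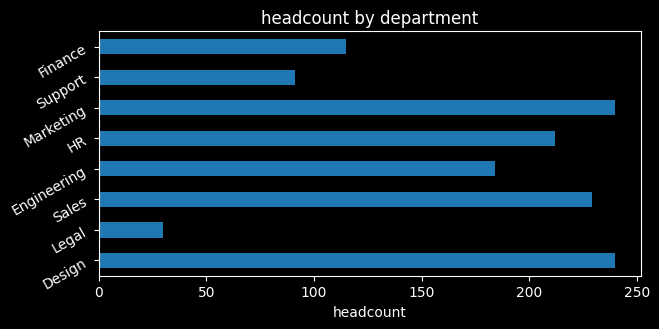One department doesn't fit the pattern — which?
Legal ≈ 40; the rest sit between ≈ 100 and ≈ 240.

Legal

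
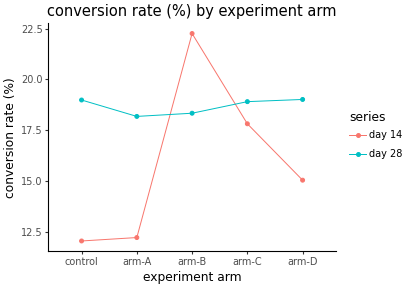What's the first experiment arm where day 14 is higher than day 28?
arm-B

arm-A: day 14 ≈ 12 vs day 28 ≈ 18 (not yet); arm-B: day 14 ≈ 22 vs day 28 ≈ 18 (first crossover).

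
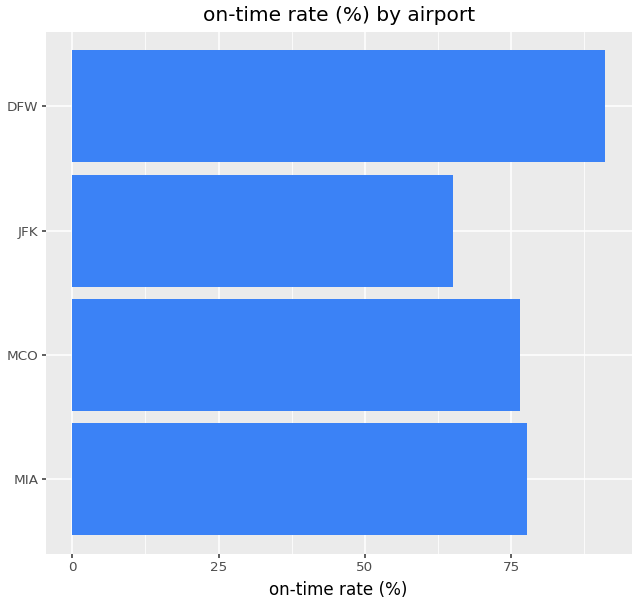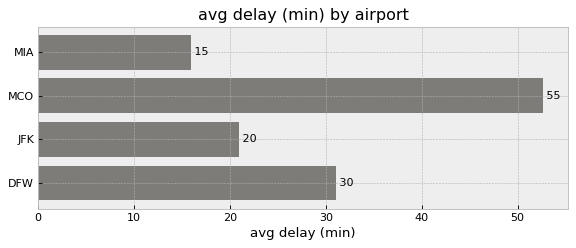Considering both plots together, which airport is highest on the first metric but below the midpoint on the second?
MIA

Chart 2 median avg delay (min) ≈ 25; below-median airports: MIA, JFK. Among those, MIA has the highest on-time rate (%) (≈ 80).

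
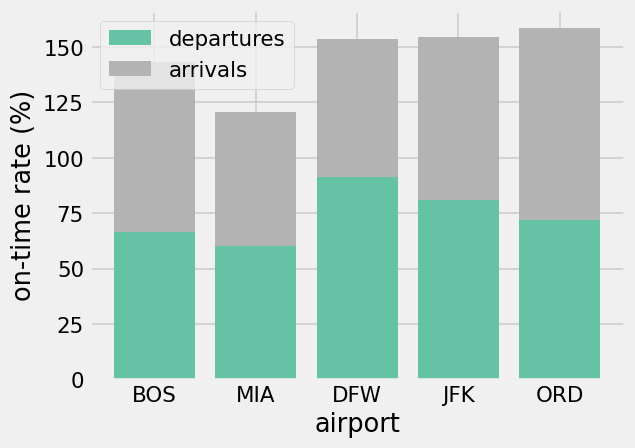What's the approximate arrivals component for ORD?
arrivals top ≈ 160, bottom ≈ 80; segment ≈ 80.

≈ 80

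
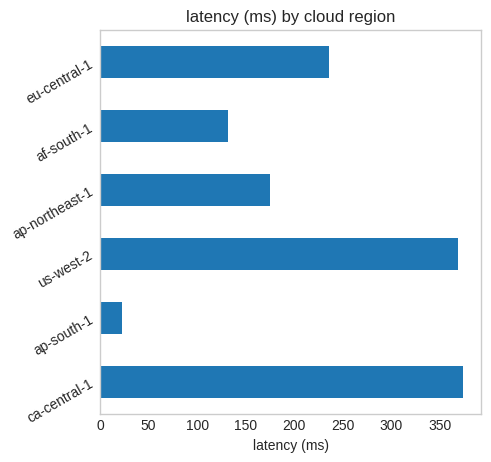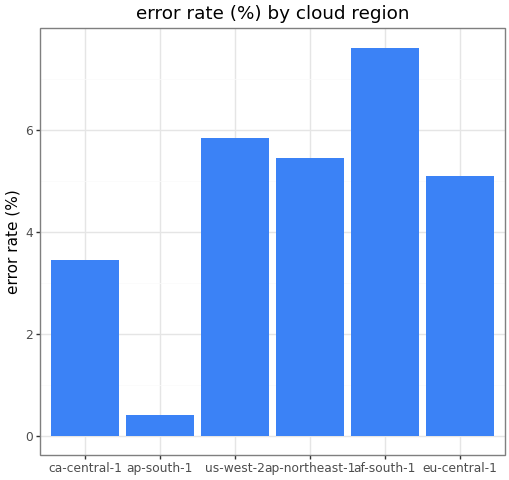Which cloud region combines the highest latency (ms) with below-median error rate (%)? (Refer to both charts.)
Chart 2 median error rate (%) ≈ 5; below-median cloud regions: ca-central-1, ap-south-1, eu-central-1. Among those, ca-central-1 has the highest latency (ms) (≈ 350).

ca-central-1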